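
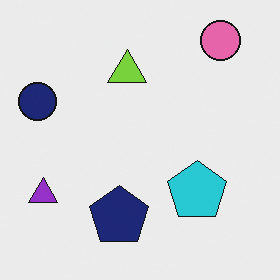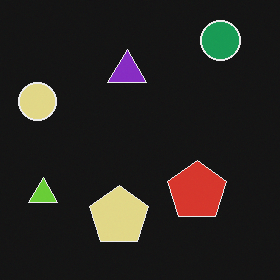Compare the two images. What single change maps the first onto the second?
The image was color-inverted (negative).

The light background has become dark and every shape's color is its complement — a photographic negative.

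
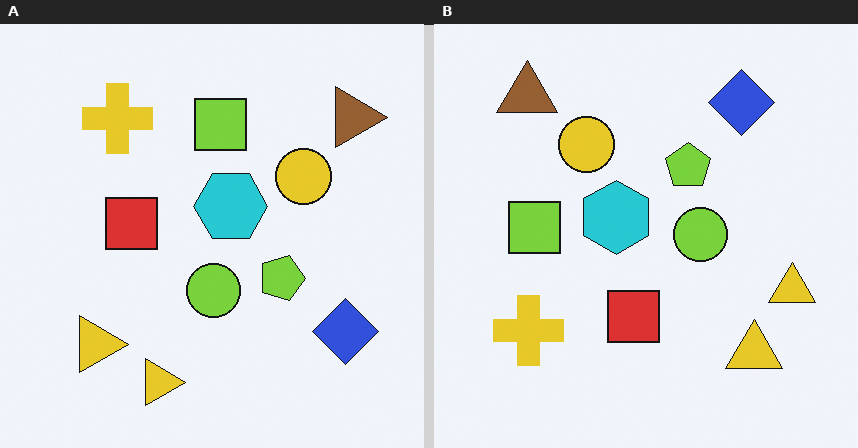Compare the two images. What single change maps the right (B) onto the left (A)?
The left (A) image is the right (B) rotated 90° clockwise.

The brown triangle sits in the top-left of the right (B) image and the top-right of the left (A) — consistent with a whole-image 90° clockwise rotation.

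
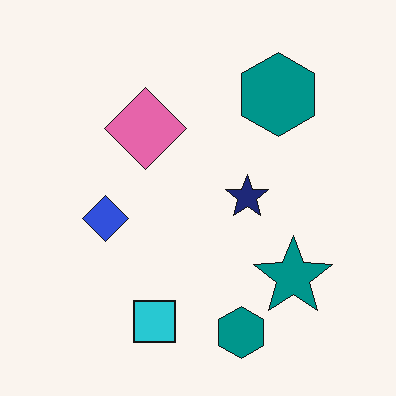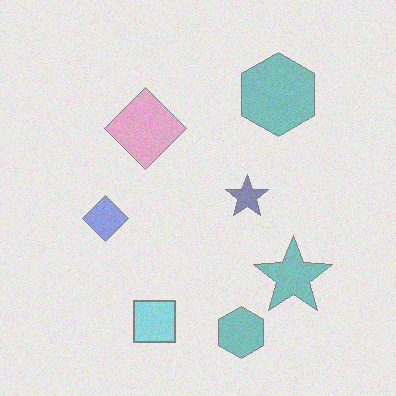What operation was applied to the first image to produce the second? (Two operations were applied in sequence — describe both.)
It was degraded with visible gaussian noise, then washed out (contrast reduced).

Random speckle covers the whole image, including the flat background. Tones are pushed toward mid-grey across the whole image — a global contrast change.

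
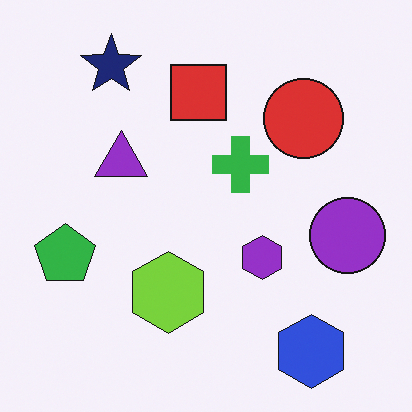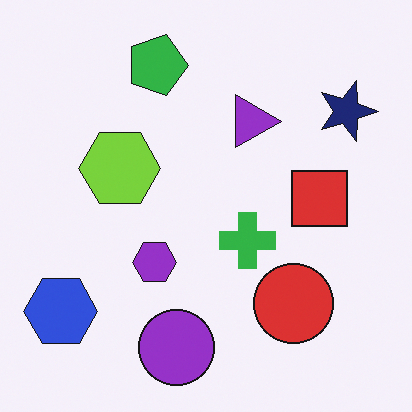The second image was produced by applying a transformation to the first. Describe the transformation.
The second image is the first rotated 90° clockwise.

The blue hexagon sits in the bottom-right of the first image and the bottom-left of the second — consistent with a whole-image 90° clockwise rotation.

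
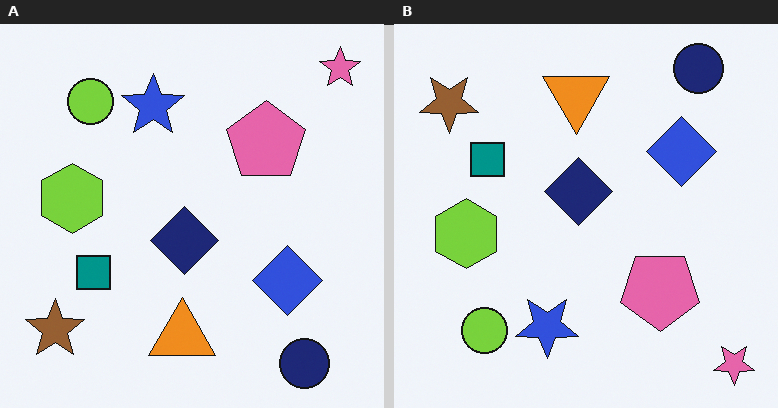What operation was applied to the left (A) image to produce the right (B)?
The image was flipped vertically (top ↔ bottom).

The pink star is in the top-right of the left (A) image and the bottom-right of the right (B) — shapes on opposite sides of the horizontal midline have swapped in a mirror flip.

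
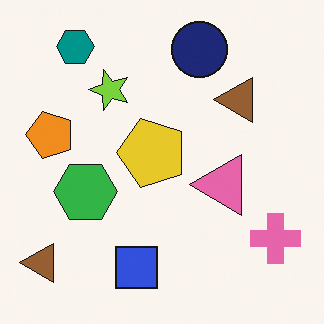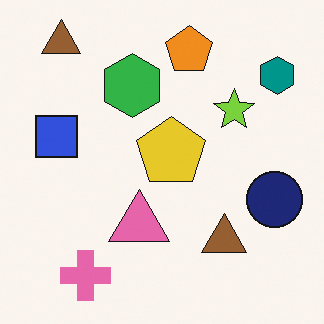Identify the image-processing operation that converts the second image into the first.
This is the original image rotated 90° counter-clockwise.

The teal hexagon sits in the top-right of the second image and the top-left of the first — consistent with a whole-image 90° counter-clockwise rotation.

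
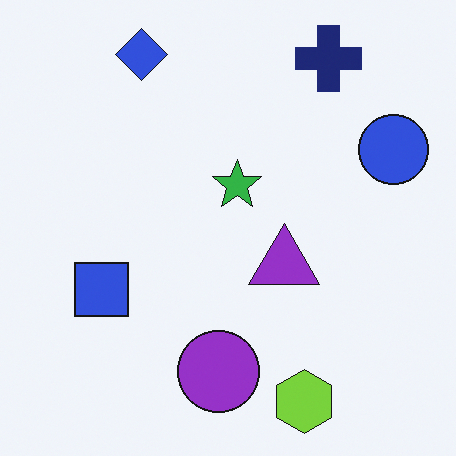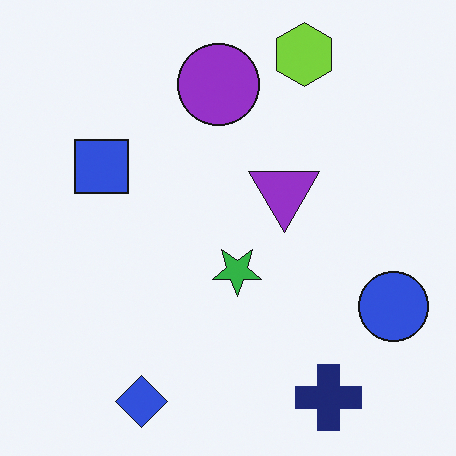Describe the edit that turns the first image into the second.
This is the original image flipped vertically (top ↔ bottom).

The blue diamond is in the top-left of the first image and the bottom-left of the second — shapes on opposite sides of the horizontal midline have swapped in a mirror flip.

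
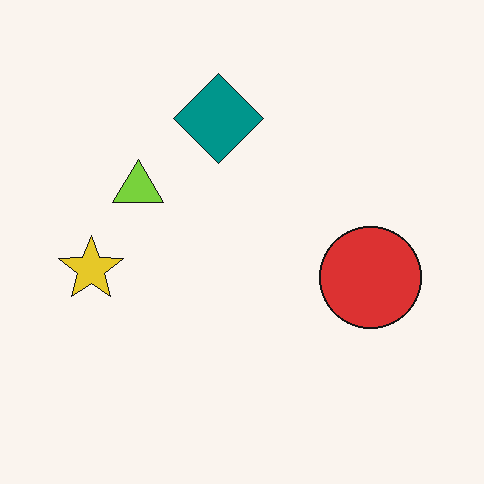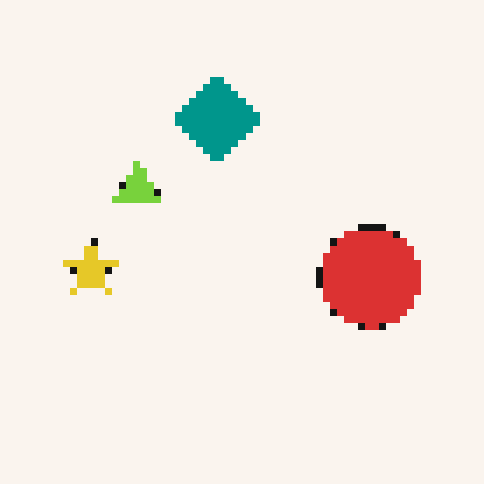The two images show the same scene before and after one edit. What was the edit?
The transformation is: moderately pixelated.

Shapes are reduced to large square blocks; fine edges and outlines are lost — a downscale-then-upscale (mosaic) effect.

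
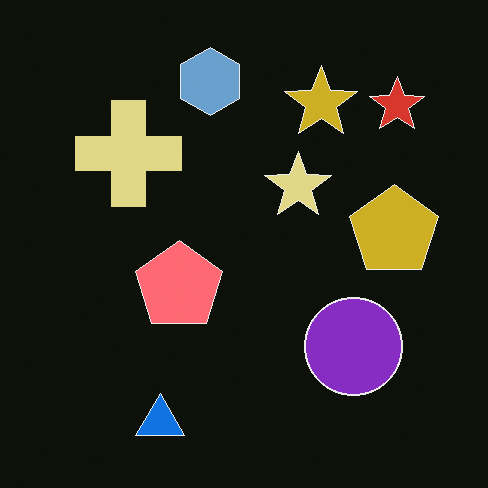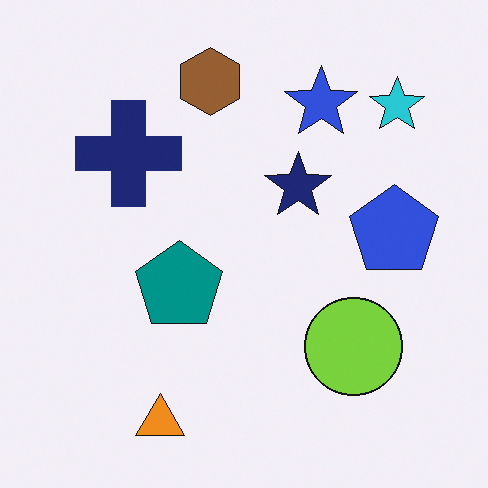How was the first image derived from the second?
The transformation is: color-inverted (negative).

The light background has become dark and every shape's color is its complement — a photographic negative.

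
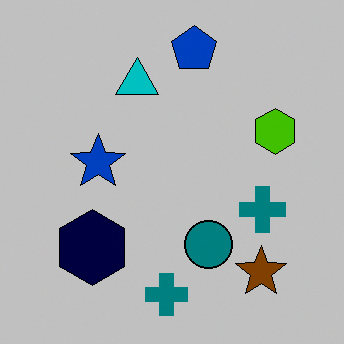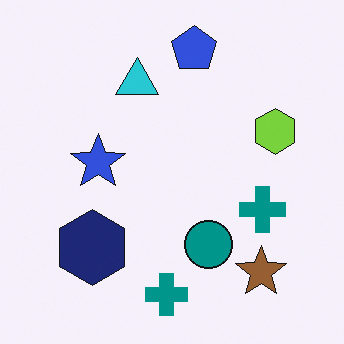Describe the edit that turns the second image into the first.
The image was aggressively posterized.

Each flat color has snapped to a coarser quantized level — most visibly, the near-white background has dropped to a flat grey.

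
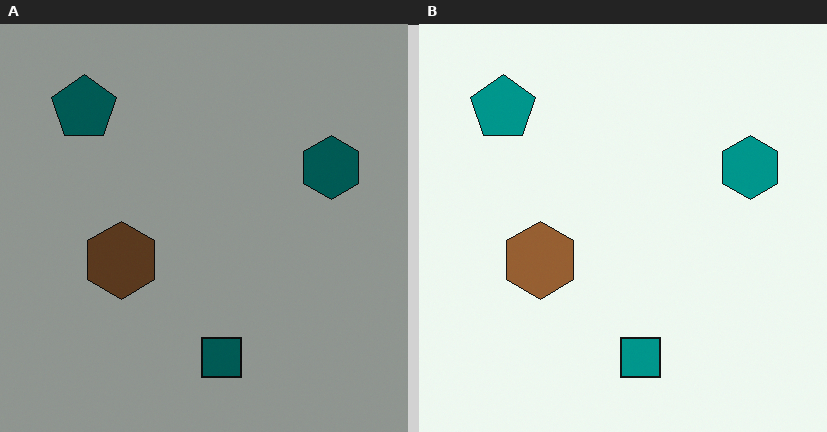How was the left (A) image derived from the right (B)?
The transformation is: noticeably darkened.

Every pixel — background and shapes alike — is uniformly darkened.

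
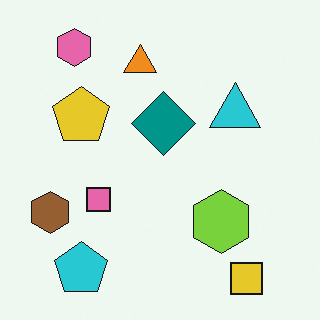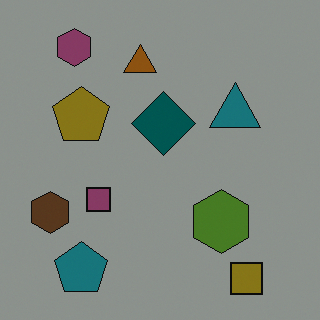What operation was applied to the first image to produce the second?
The image was substantially darkened.

Every pixel — background and shapes alike — is uniformly darkened.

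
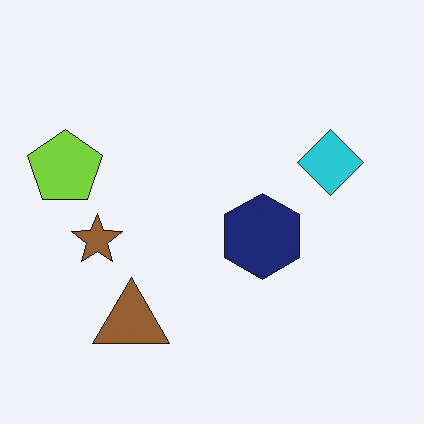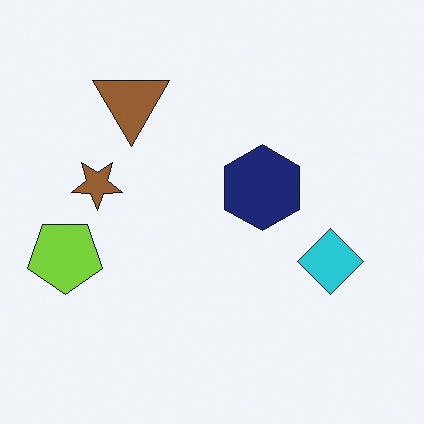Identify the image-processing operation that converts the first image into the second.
The image was flipped vertically (top ↔ bottom).

The brown triangle is in the bottom-left of the first image and the top-left of the second — shapes on opposite sides of the horizontal midline have swapped in a mirror flip.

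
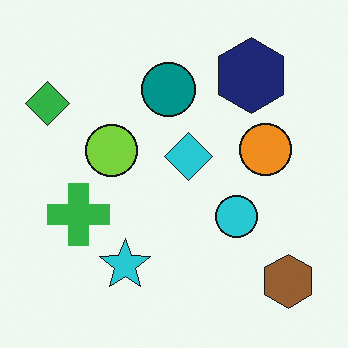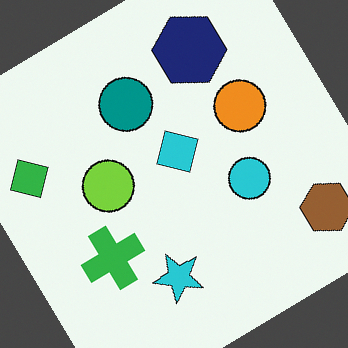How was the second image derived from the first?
This is the original image rotated counter-clockwise by a large amount — several tens of degrees.

Every shape is tilted by the same angle and the image corners show triangular fill wedges — a whole-image rotation by a non-right angle.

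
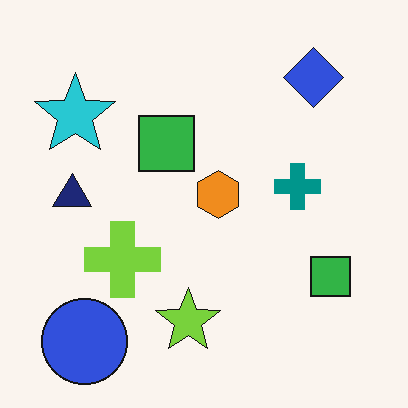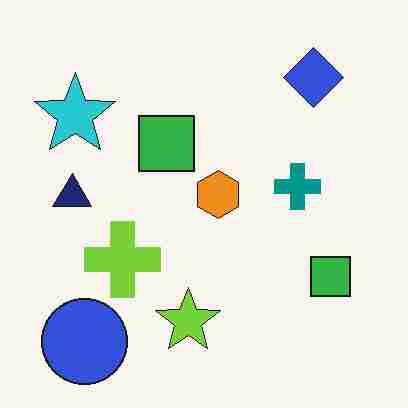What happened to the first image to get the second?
The image was degraded with heavy JPEG compression.

Blocky 8×8 compression artifacts appear around shape edges and the flat background shows ringing — characteristic JPEG degradation.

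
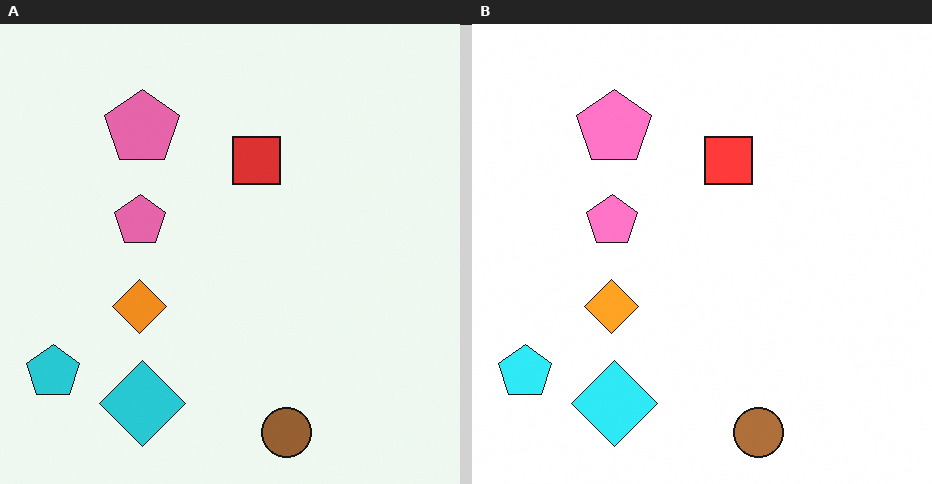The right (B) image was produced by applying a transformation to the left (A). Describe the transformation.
The image was slightly brightened.

Every pixel — background and shapes alike — is uniformly brightened.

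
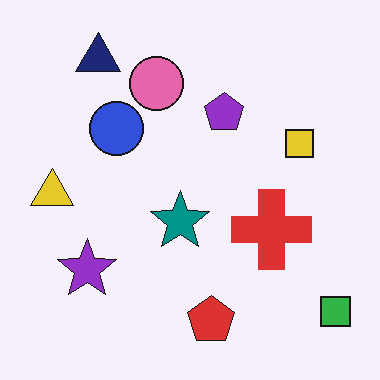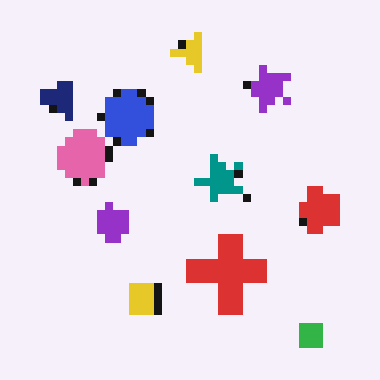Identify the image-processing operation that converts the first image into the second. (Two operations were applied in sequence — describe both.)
The second image is the first pixelated into visible square blocks, then transposed (reflected across the top-left ↔ bottom-right diagonal).

Shapes are reduced to large square blocks; fine edges and outlines are lost — a downscale-then-upscale (mosaic) effect. Shapes have swapped their row and column positions — what was in the top-right is now in the bottom-left — a diagonal reflection.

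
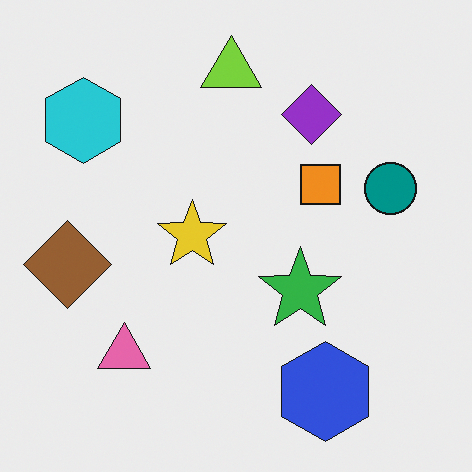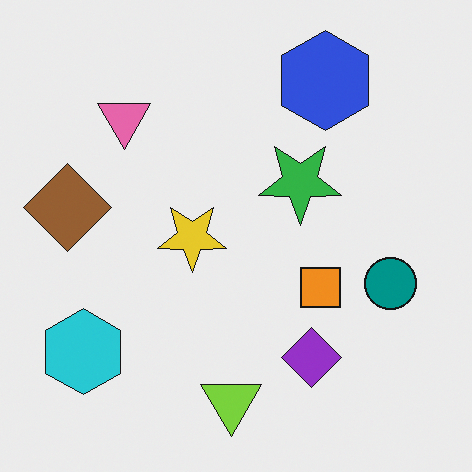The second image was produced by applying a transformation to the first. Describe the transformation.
This is the original image flipped vertically (top ↔ bottom).

The lime triangle is in the top of the first image and the bottom of the second — shapes on opposite sides of the horizontal midline have swapped in a mirror flip.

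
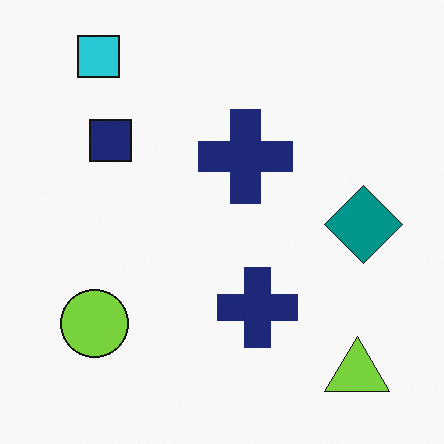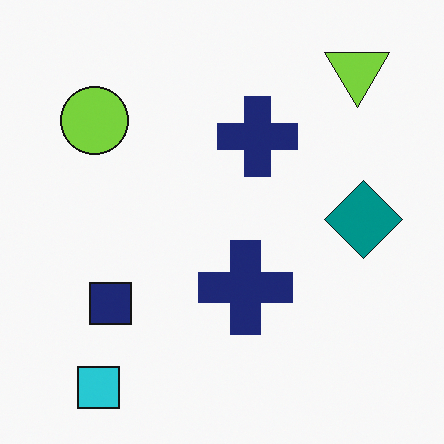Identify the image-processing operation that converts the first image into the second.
Flipped vertically (top ↔ bottom).

The cyan square is in the top-left of the first image and the bottom-left of the second — shapes on opposite sides of the horizontal midline have swapped in a mirror flip.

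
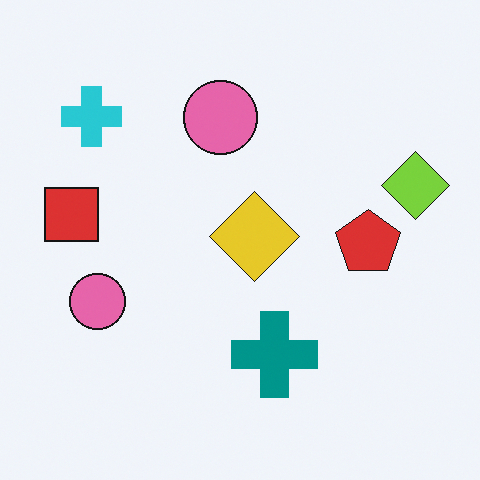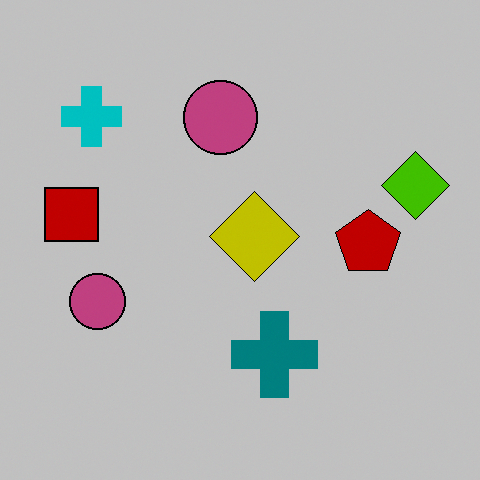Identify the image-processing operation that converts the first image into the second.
It was aggressively posterized.

Each flat color has snapped to a coarser quantized level — most visibly, the near-white background has dropped to a flat grey.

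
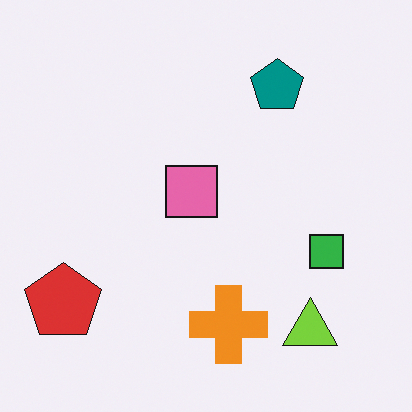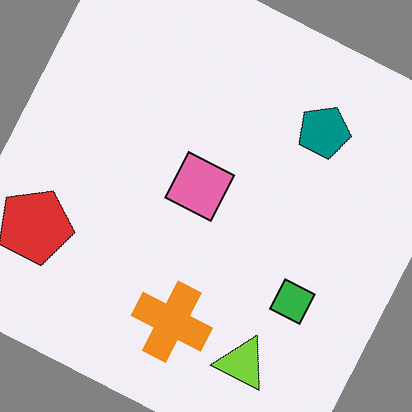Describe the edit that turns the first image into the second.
Rotated clockwise by a clearly visible amount.

Every shape is tilted by the same angle and the image corners show triangular fill wedges — a whole-image rotation by a non-right angle.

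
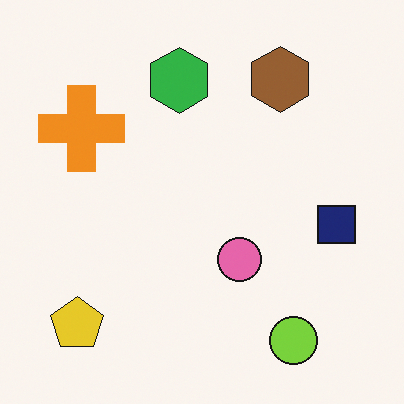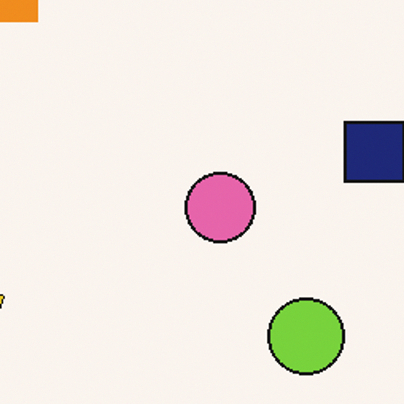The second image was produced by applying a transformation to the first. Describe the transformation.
The second image is the first cropped slightly and scaled back up.

The visible shapes are larger and the field of view is narrower; shapes near the original edges may be partly or wholly outside the frame — a crop-and-rescale.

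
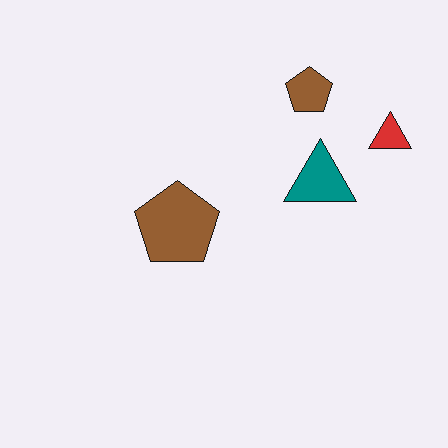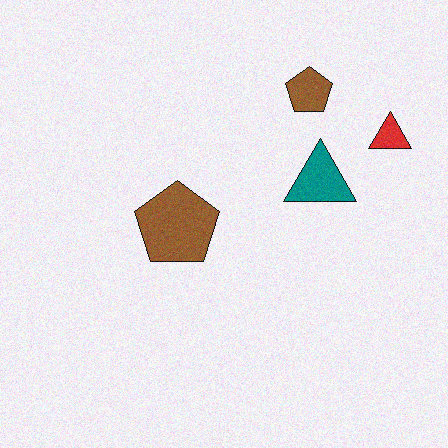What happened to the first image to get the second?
Degraded with subtle gaussian noise.

Random speckle covers the whole image, including the flat background.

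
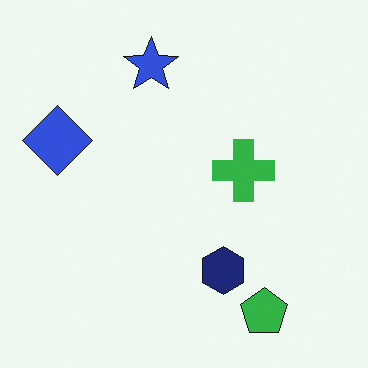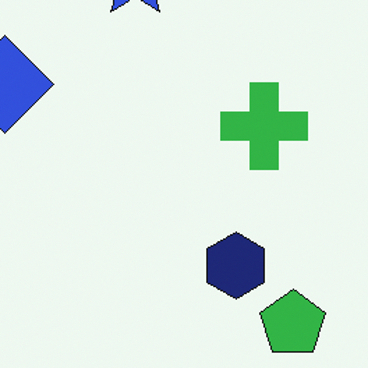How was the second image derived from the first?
The image was cropped to a modestly smaller region and rescaled.

The visible shapes are larger and the field of view is narrower; shapes near the original edges may be partly or wholly outside the frame — a crop-and-rescale.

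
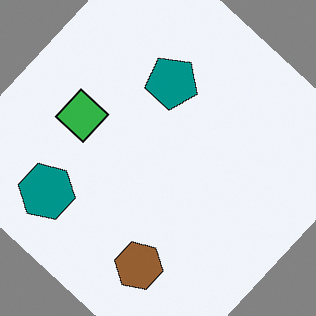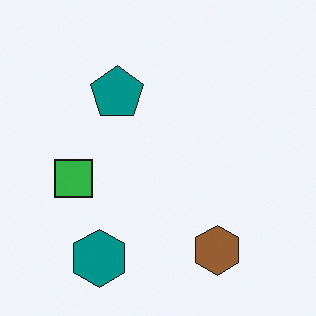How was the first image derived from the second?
The image was rotated clockwise by a large amount — several tens of degrees.

Every shape is tilted by the same angle and the image corners show triangular fill wedges — a whole-image rotation by a non-right angle.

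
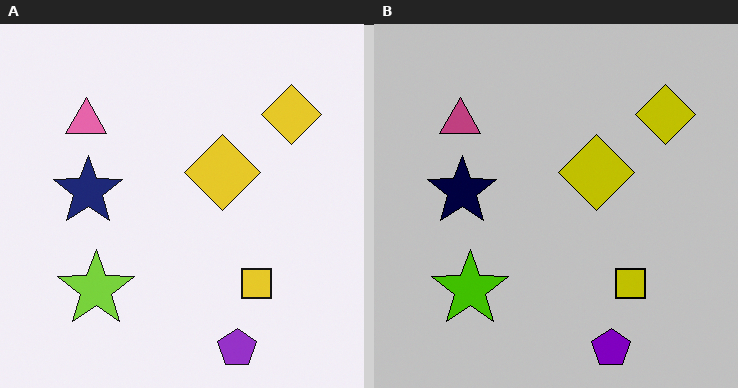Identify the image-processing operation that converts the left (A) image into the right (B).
The transformation is: heavily posterized to just a handful of flat colors.

Each flat color has snapped to a coarser quantized level — most visibly, the near-white background has dropped to a flat grey.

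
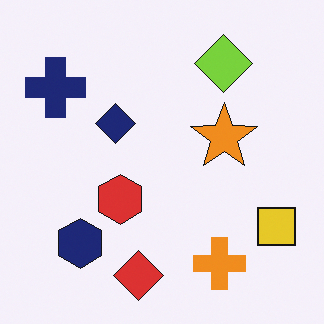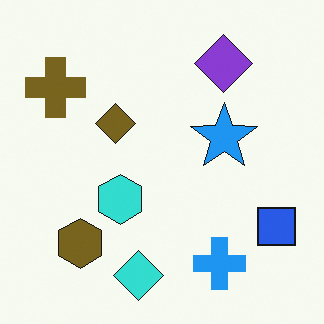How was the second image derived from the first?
The image was hue-shifted through roughly half the color wheel.

Every shape's color has rotated by the same amount around the hue wheel — a uniform hue shift.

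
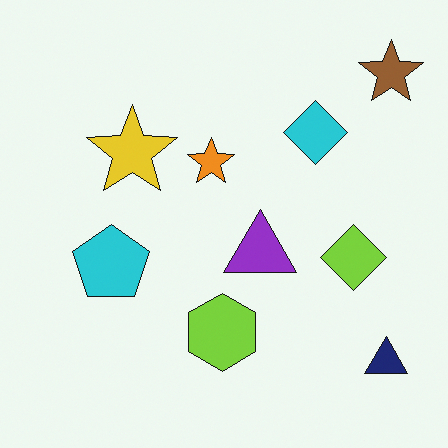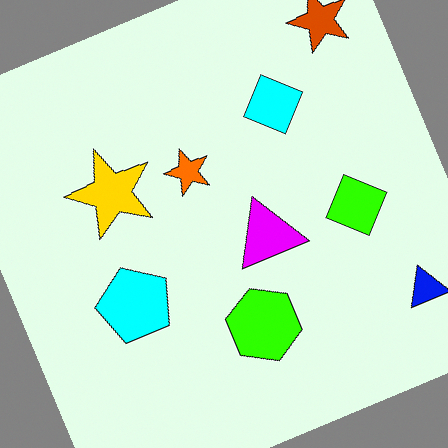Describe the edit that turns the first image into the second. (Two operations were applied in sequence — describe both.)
The image was heavily oversaturated, then rotated counter-clockwise by a moderate amount.

All colors are more vivid — a global saturation change. Every shape is tilted by the same angle and the image corners show triangular fill wedges — a whole-image rotation by a non-right angle.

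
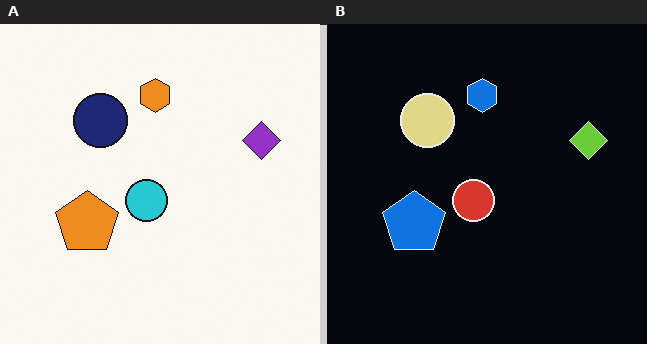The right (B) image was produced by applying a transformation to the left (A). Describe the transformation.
The right (B) image is the left (A) color-inverted (negative).

The light background has become dark and every shape's color is its complement — a photographic negative.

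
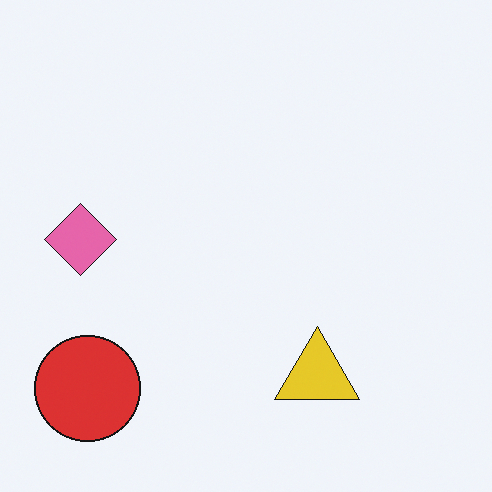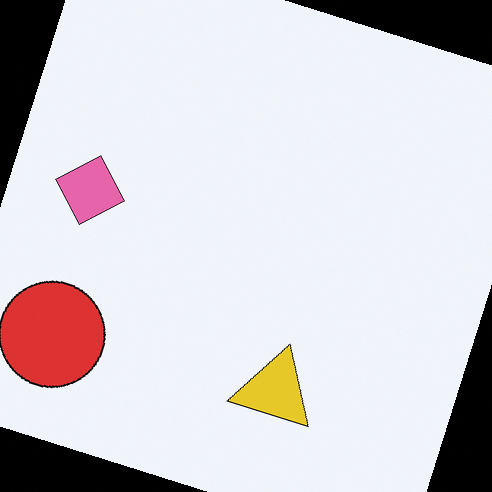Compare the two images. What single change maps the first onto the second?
The second image is the first rotated clockwise by a clearly visible amount.

Every shape is tilted by the same angle and the image corners show triangular fill wedges — a whole-image rotation by a non-right angle.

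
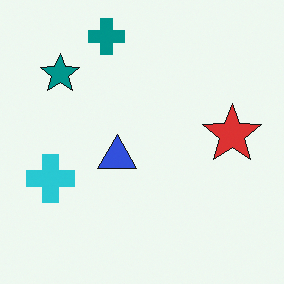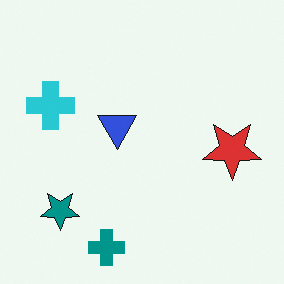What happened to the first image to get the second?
The image was flipped vertically (top ↔ bottom).

The teal cross is in the top of the first image and the bottom of the second — shapes on opposite sides of the horizontal midline have swapped in a mirror flip.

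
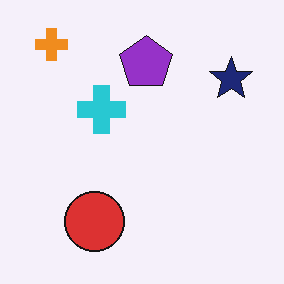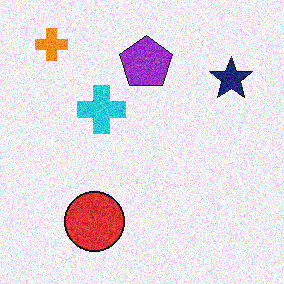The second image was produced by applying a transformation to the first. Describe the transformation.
The transformation is: degraded with visible gaussian noise.

Random speckle covers the whole image, including the flat background.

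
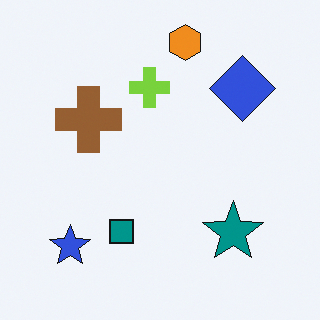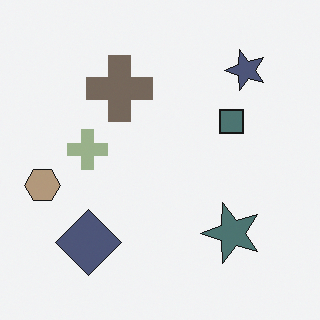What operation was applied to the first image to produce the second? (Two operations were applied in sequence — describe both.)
It was heavily desaturated, then transposed (reflected across the top-left ↔ bottom-right diagonal).

All colors are more muted and greyish — a global saturation change. Shapes have swapped their row and column positions — what was in the top-right is now in the bottom-left — a diagonal reflection.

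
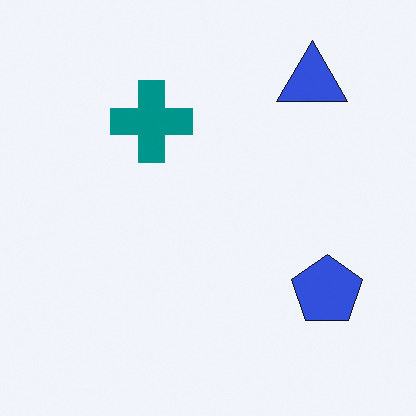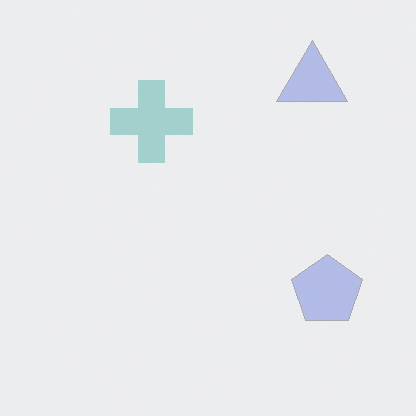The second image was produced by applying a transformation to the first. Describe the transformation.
The transformation is: washed out (contrast reduced).

Tones are pushed toward mid-grey across the whole image — a global contrast change.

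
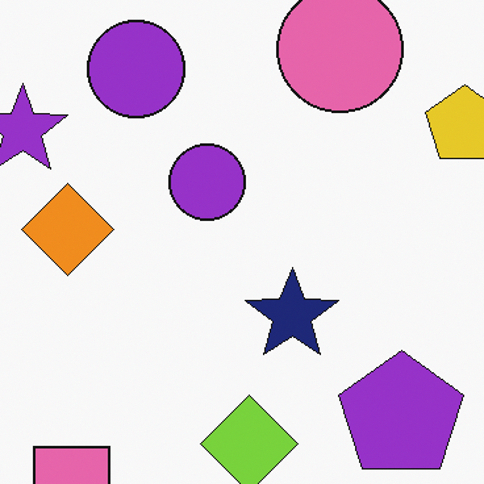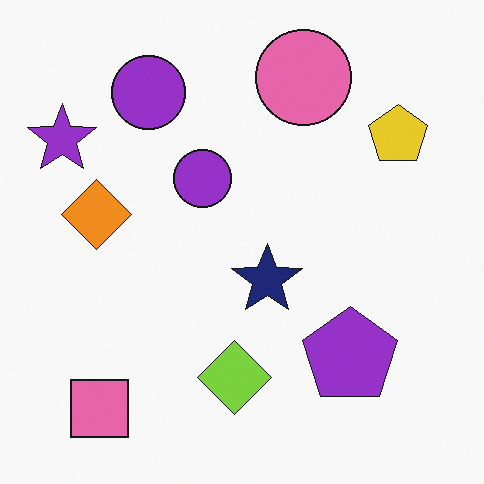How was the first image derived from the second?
The first image is the second cropped to a modestly smaller region and rescaled.

The visible shapes are larger and the field of view is narrower; shapes near the original edges may be partly or wholly outside the frame — a crop-and-rescale.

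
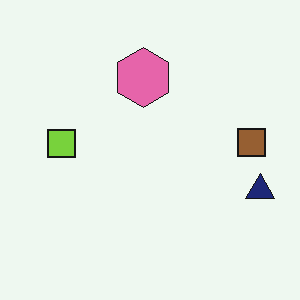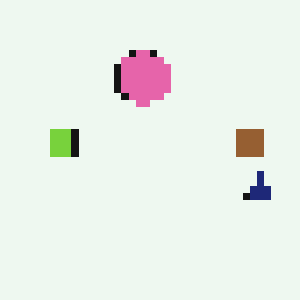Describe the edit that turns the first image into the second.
This is the original image pixelated into visible square blocks.

Shapes are reduced to large square blocks; fine edges and outlines are lost — a downscale-then-upscale (mosaic) effect.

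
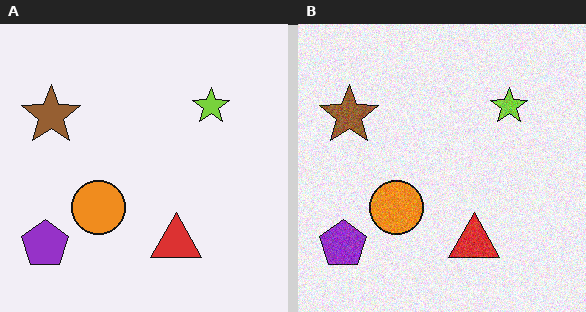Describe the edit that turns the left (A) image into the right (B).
The right (B) image is the left (A) degraded with visible gaussian noise.

Random speckle covers the whole image, including the flat background.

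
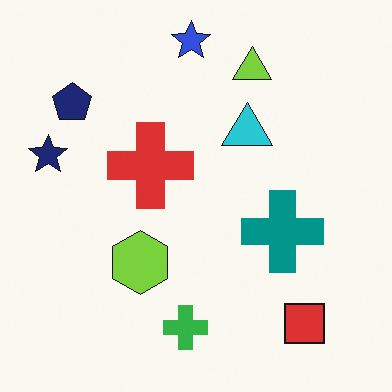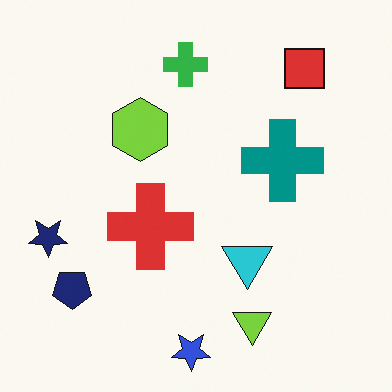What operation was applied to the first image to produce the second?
Flipped vertically (top ↔ bottom).

The blue star is in the top of the first image and the bottom of the second — shapes on opposite sides of the horizontal midline have swapped in a mirror flip.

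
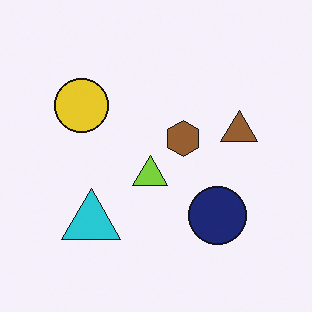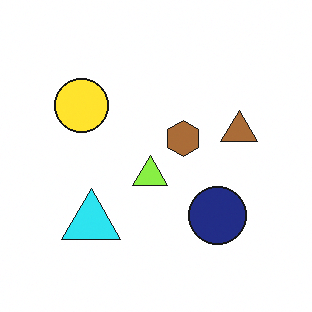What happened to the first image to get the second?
Brightened a little.

Every pixel — background and shapes alike — is uniformly brightened.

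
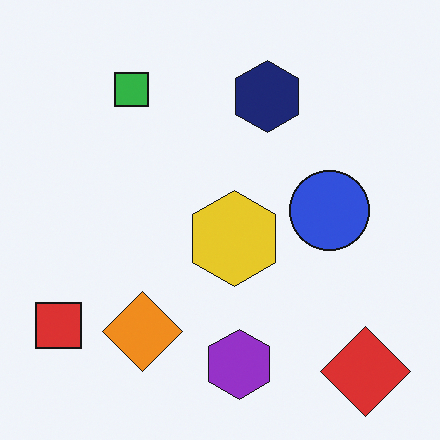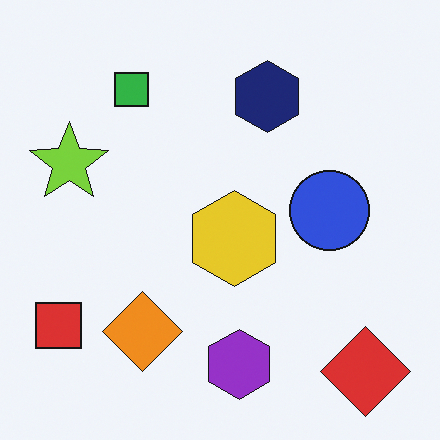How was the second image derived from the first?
The second image is the first overlaid with an additional lime star.

A lime star appears in the second image that is absent from the first.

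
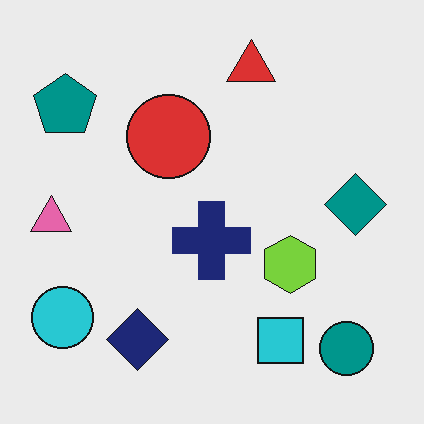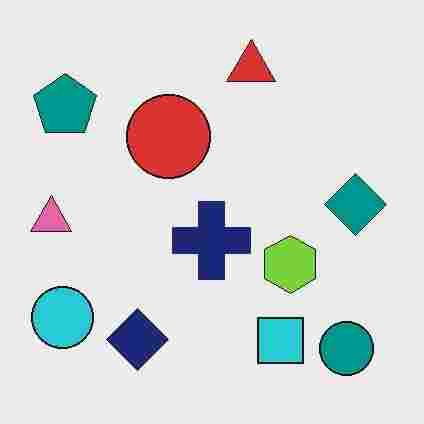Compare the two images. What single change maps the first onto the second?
The second image is the first degraded with heavy JPEG compression.

Blocky 8×8 compression artifacts appear around shape edges and the flat background shows ringing — characteristic JPEG degradation.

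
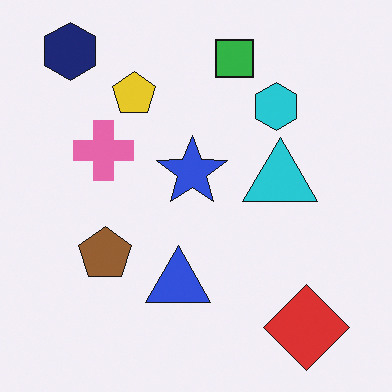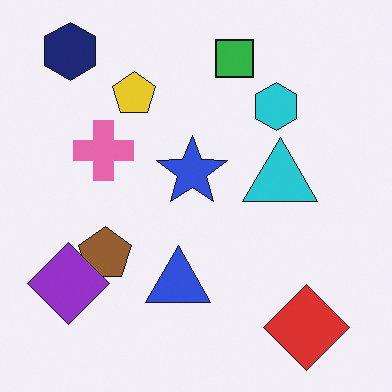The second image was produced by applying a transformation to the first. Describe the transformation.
Overlaid with an additional purple diamond.

A purple diamond appears in the second image that is absent from the first.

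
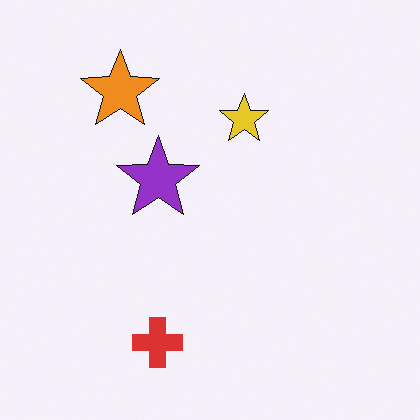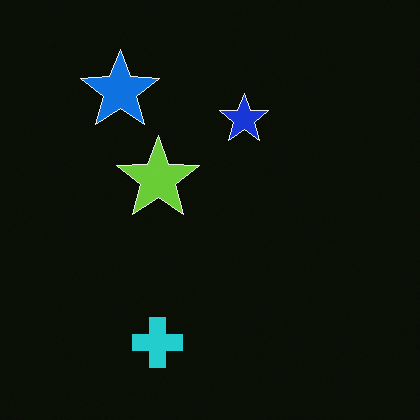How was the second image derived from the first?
It was color-inverted (negative).

The light background has become dark and every shape's color is its complement — a photographic negative.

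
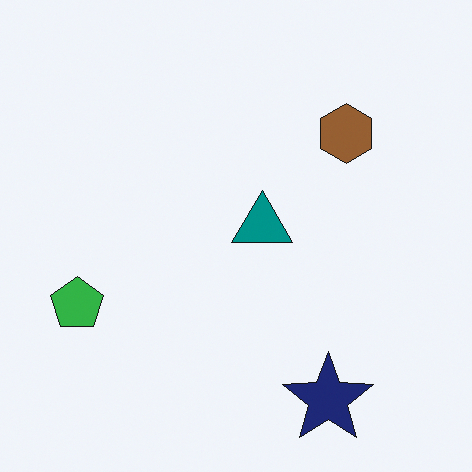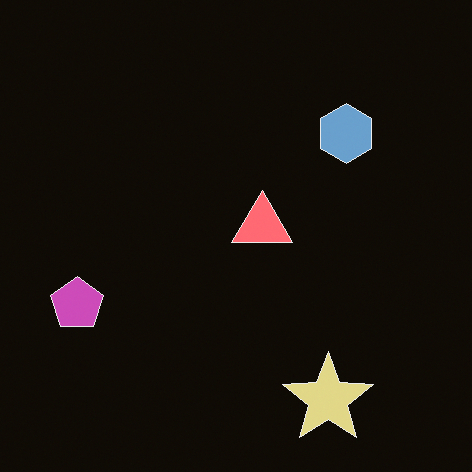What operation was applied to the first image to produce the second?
The second image is the first color-inverted (negative).

The light background has become dark and every shape's color is its complement — a photographic negative.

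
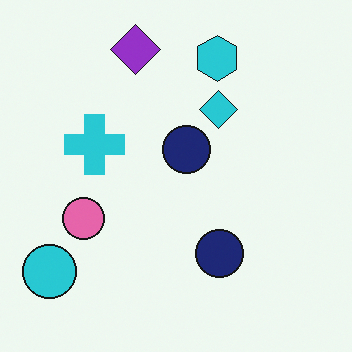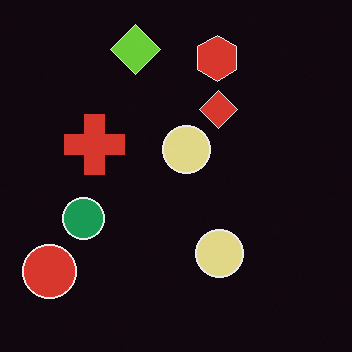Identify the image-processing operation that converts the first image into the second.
It was color-inverted (negative).

The light background has become dark and every shape's color is its complement — a photographic negative.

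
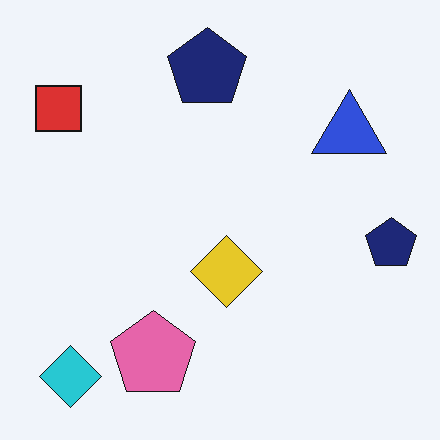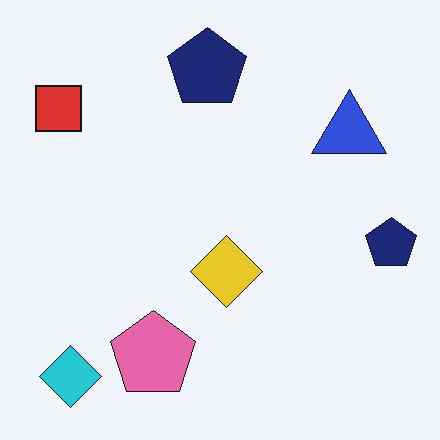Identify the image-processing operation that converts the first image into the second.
The second image is the first given moderate JPEG compression.

Blocky 8×8 compression artifacts appear around shape edges and the flat background shows ringing — characteristic JPEG degradation.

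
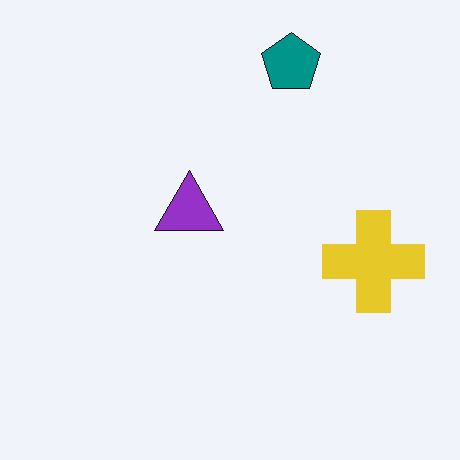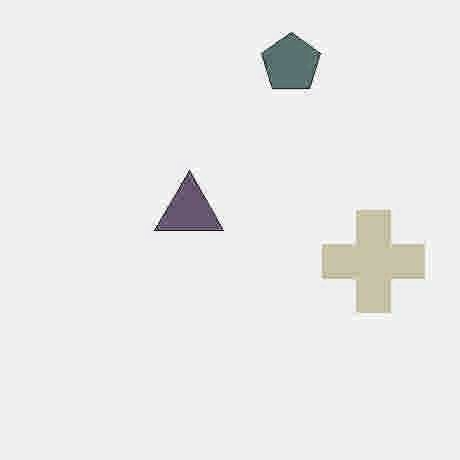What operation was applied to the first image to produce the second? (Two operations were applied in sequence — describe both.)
This is the original image degraded with heavy JPEG compression, then heavily desaturated.

Blocky 8×8 compression artifacts appear around shape edges and the flat background shows ringing — characteristic JPEG degradation. All colors are more muted and greyish — a global saturation change.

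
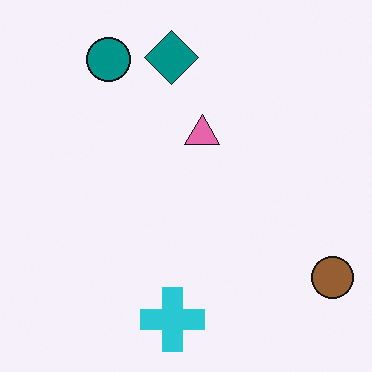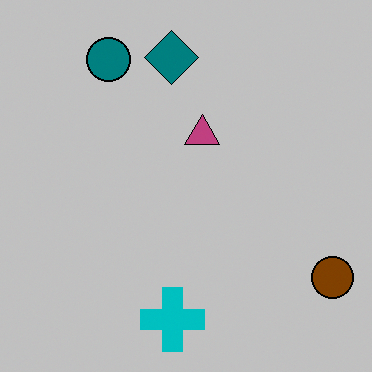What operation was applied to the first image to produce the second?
This is the original image heavily posterized to just a handful of flat colors.

Each flat color has snapped to a coarser quantized level — most visibly, the near-white background has dropped to a flat grey.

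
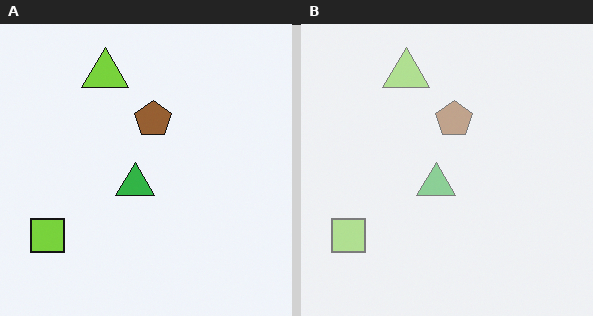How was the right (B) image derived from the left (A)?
The transformation is: given much lower contrast.

Tones are pushed toward mid-grey across the whole image — a global contrast change.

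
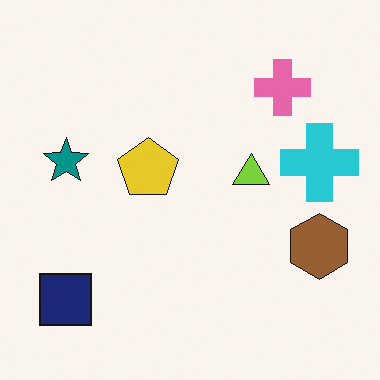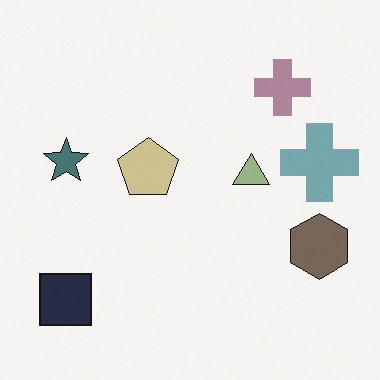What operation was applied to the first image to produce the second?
The transformation is: heavily desaturated.

All colors are more muted and greyish — a global saturation change.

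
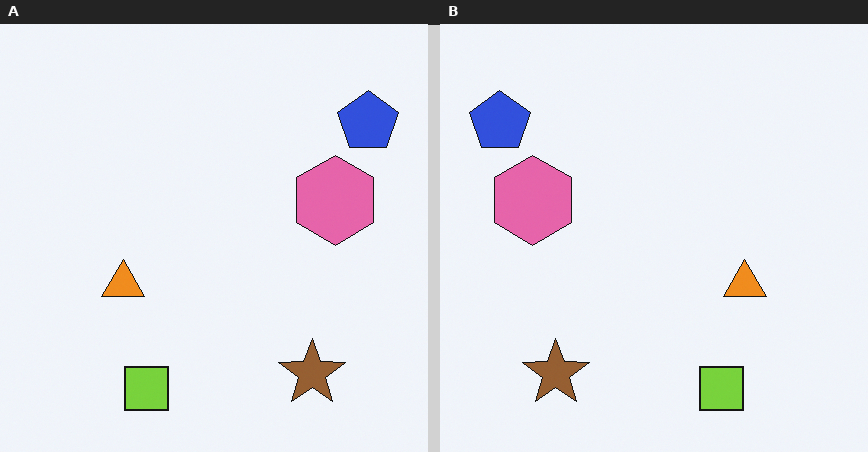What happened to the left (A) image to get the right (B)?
Flipped horizontally (left ↔ right).

The blue pentagon is in the top-right of the left (A) image and the top-left of the right (B) — shapes on opposite sides of the vertical midline have swapped in a mirror flip.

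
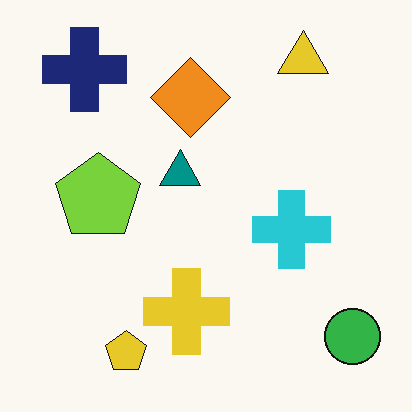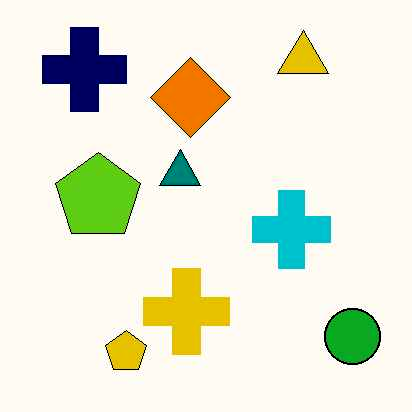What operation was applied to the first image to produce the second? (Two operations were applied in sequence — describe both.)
The image was JPEG-compressed with visible artifacts, then given slightly increased contrast.

Blocky 8×8 compression artifacts appear around shape edges and the flat background shows ringing — characteristic JPEG degradation. Tones are pushed away from mid-grey across the whole image — a global contrast change.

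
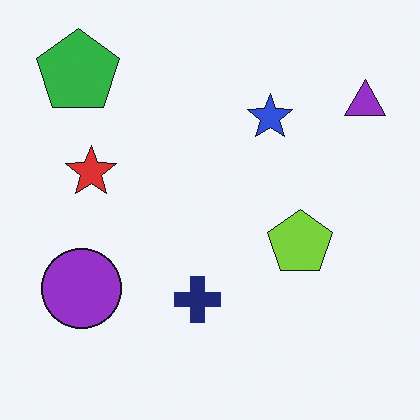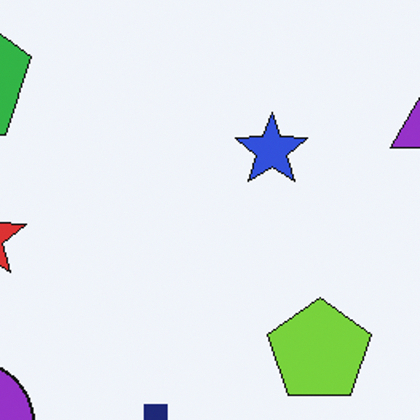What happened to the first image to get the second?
This is the original image cropped slightly and scaled back up.

The visible shapes are larger and the field of view is narrower; shapes near the original edges may be partly or wholly outside the frame — a crop-and-rescale.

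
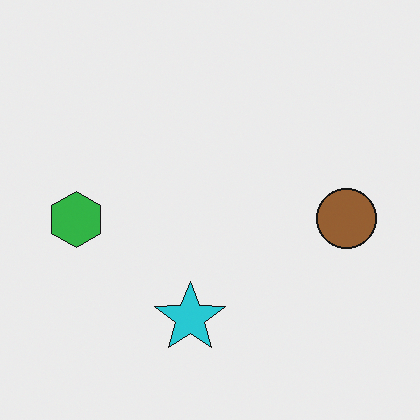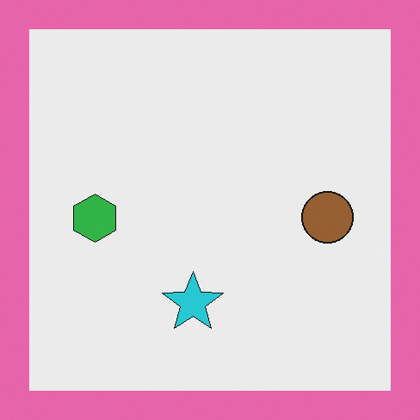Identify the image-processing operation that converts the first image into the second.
Framed with a pink border.

A solid pink frame runs around the edge of the second image, with the content slightly shrunk inside it.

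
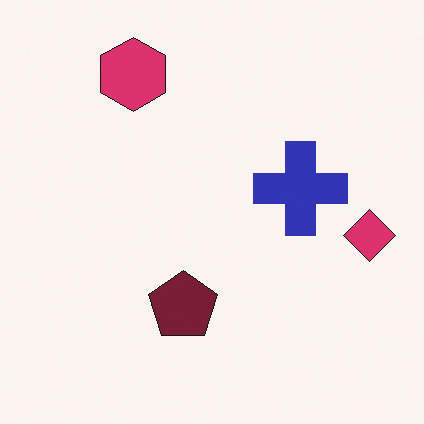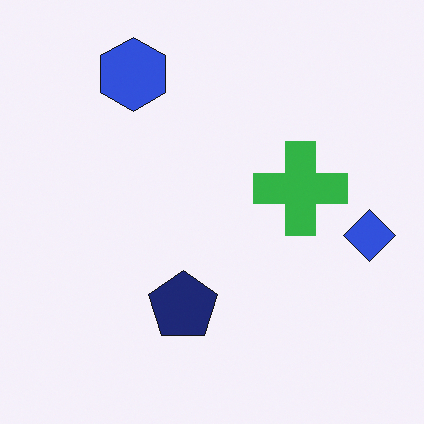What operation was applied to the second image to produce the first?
The first image is the second hue-shifted by a moderate amount.

Every shape's color has rotated by the same amount around the hue wheel — a uniform hue shift.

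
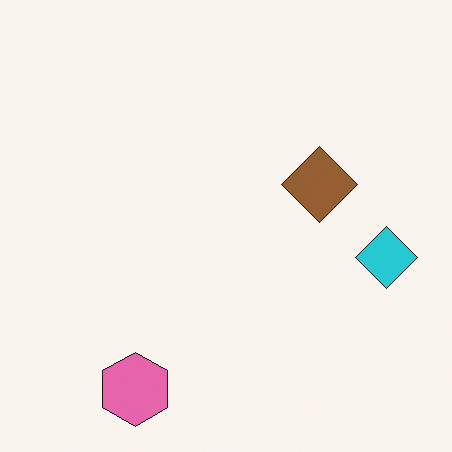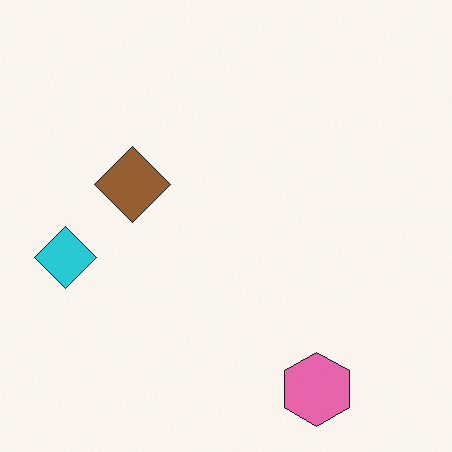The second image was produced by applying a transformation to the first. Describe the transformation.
The image was flipped horizontally (left ↔ right).

The cyan diamond is in the right of the first image and the left of the second — shapes on opposite sides of the vertical midline have swapped in a mirror flip.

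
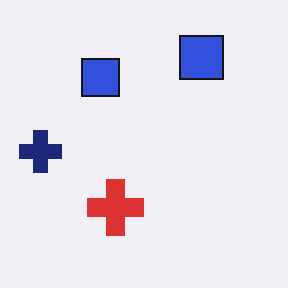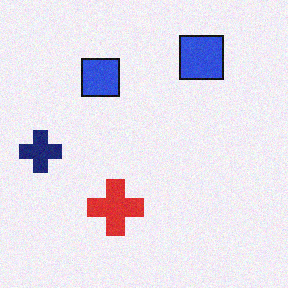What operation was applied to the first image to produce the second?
This is the original image degraded with a light layer of grain.

Random speckle covers the whole image, including the flat background.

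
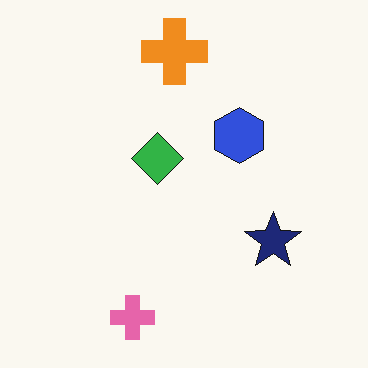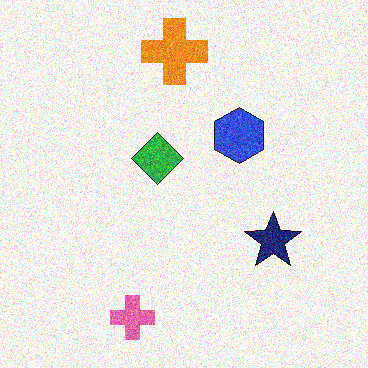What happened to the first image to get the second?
The image was degraded with visible gaussian noise.

Random speckle covers the whole image, including the flat background.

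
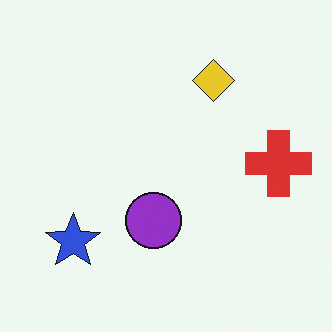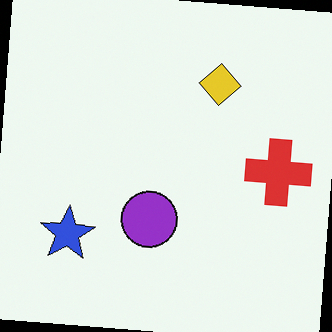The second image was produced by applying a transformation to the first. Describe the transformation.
Rotated clockwise by a slight angle.

Every shape is tilted by the same angle and the image corners show triangular fill wedges — a whole-image rotation by a non-right angle.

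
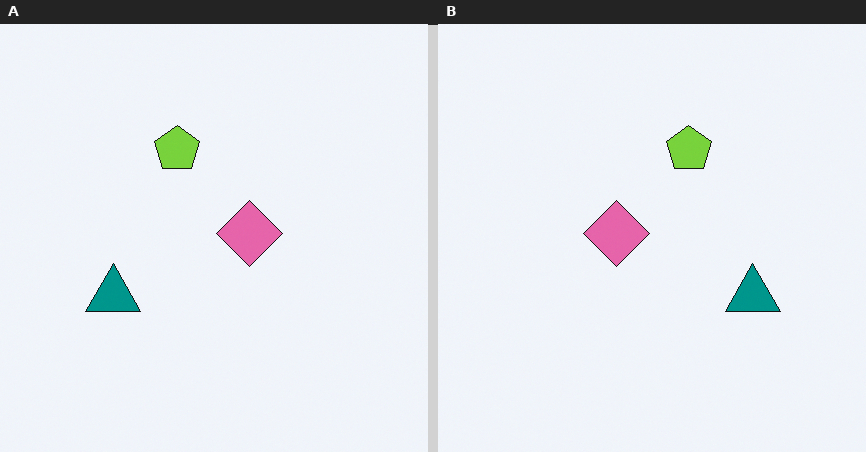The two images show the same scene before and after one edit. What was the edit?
This is the original image flipped horizontally (left ↔ right).

The teal triangle is in the left of the left (A) image and the right of the right (B) — shapes on opposite sides of the vertical midline have swapped in a mirror flip.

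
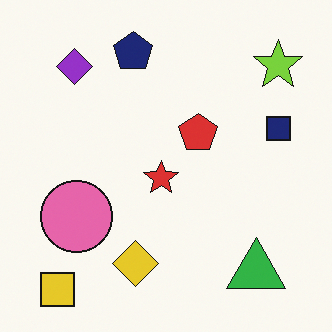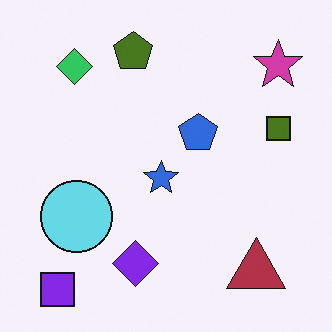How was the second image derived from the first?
This is the original image hue-shifted by a large amount.

Every shape's color has rotated by the same amount around the hue wheel — a uniform hue shift.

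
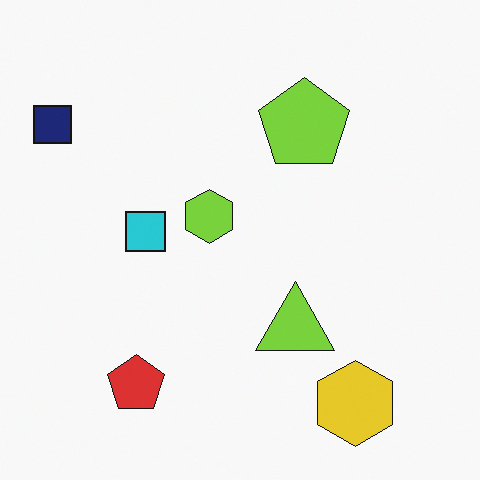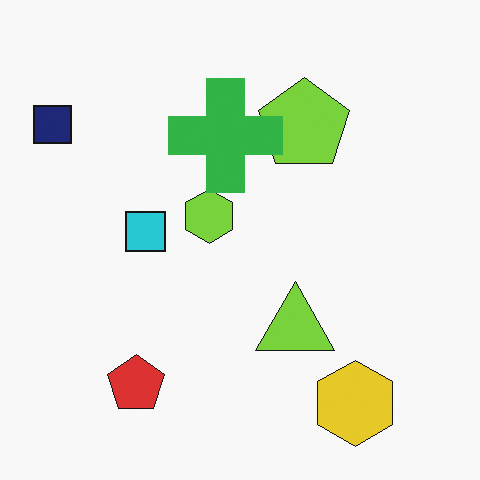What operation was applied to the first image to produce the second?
It was overlaid with an additional green cross.

A green cross appears in the second image that is absent from the first.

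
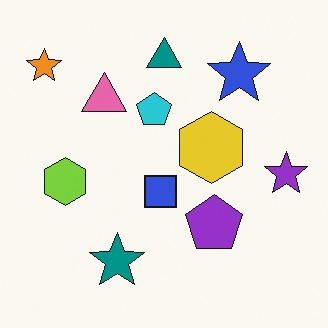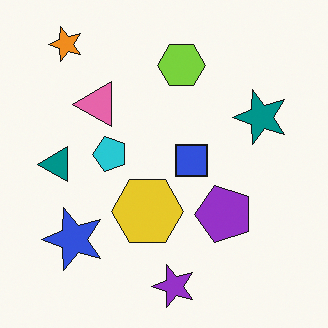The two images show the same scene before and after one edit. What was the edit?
It was transposed (reflected across the top-left ↔ bottom-right diagonal).

Shapes have swapped their row and column positions — what was in the top-right is now in the bottom-left — a diagonal reflection.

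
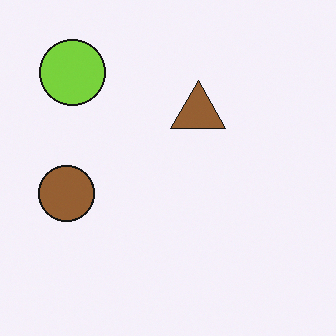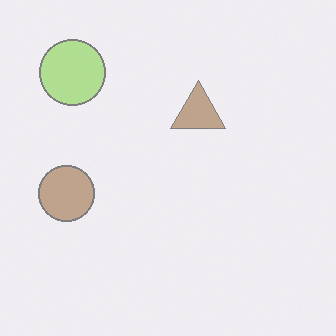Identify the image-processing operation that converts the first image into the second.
The image was washed out (contrast reduced).

Tones are pushed toward mid-grey across the whole image — a global contrast change.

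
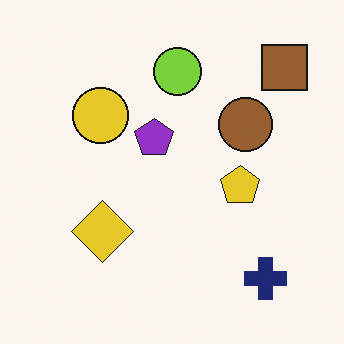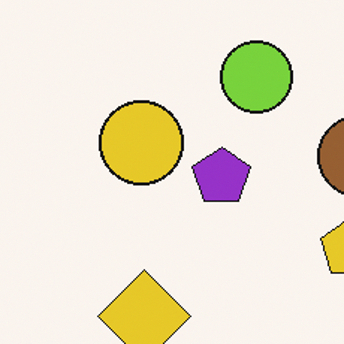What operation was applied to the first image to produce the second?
Cropped to a modestly smaller region and rescaled.

The visible shapes are larger and the field of view is narrower; shapes near the original edges may be partly or wholly outside the frame — a crop-and-rescale.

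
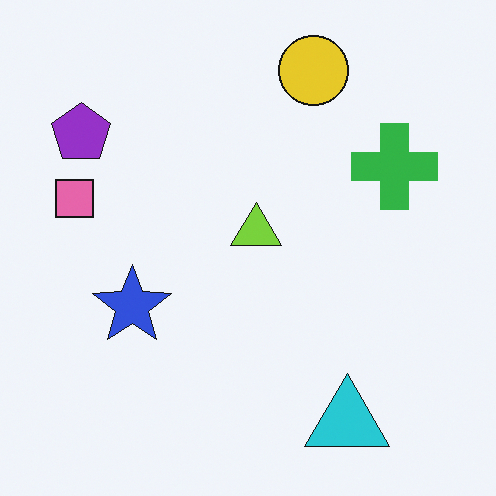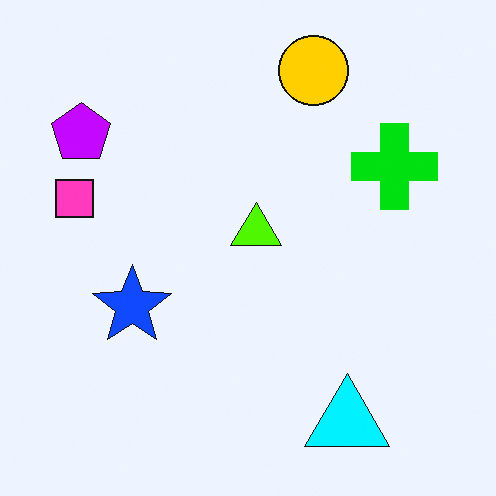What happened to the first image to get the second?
Heavily oversaturated.

All colors are more vivid — a global saturation change.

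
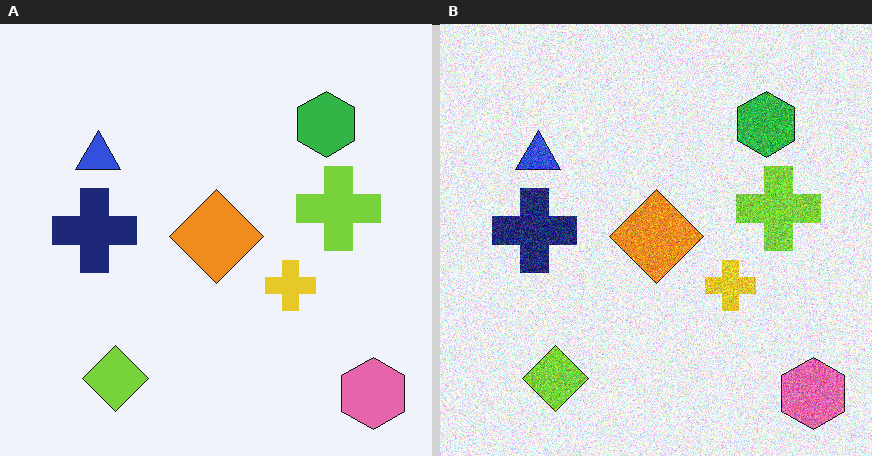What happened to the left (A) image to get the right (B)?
The right (B) image is the left (A) degraded with a thick layer of grain.

Random speckle covers the whole image, including the flat background.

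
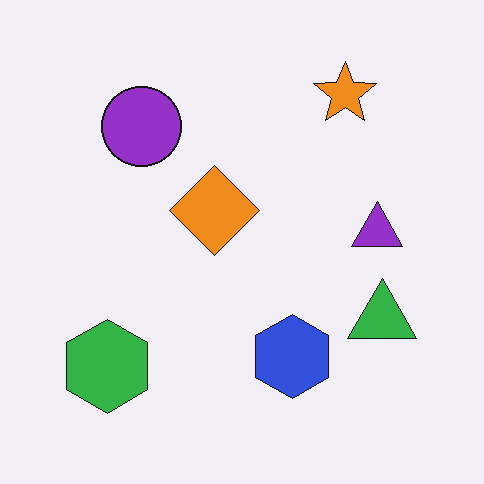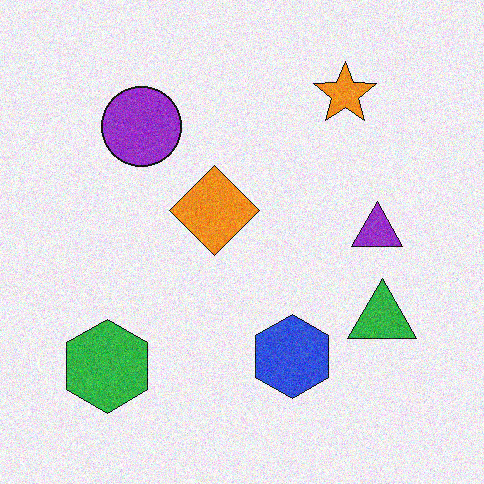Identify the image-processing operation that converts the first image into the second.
It was degraded with moderate additive noise.

Random speckle covers the whole image, including the flat background.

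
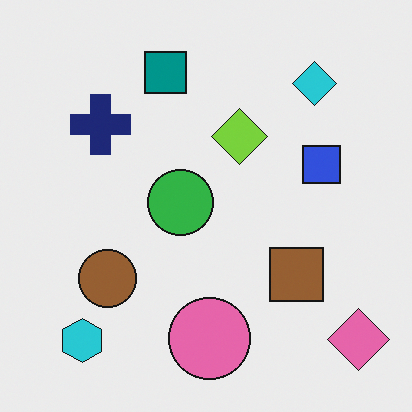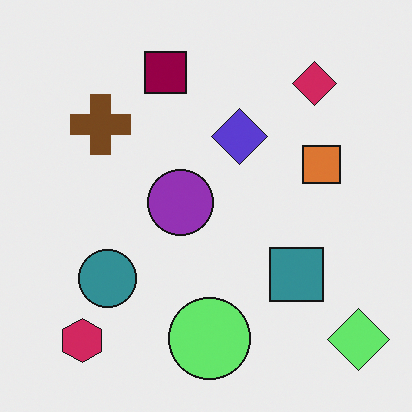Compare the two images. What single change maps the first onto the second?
This is the original image hue-shifted through roughly half the color wheel.

Every shape's color has rotated by the same amount around the hue wheel — a uniform hue shift.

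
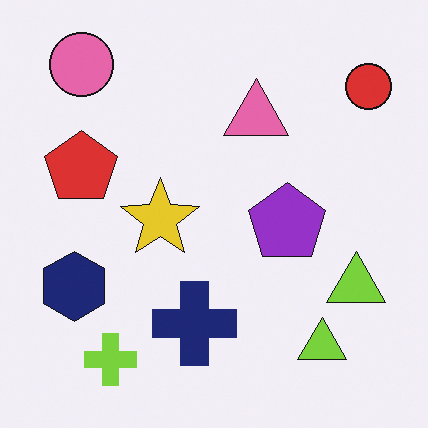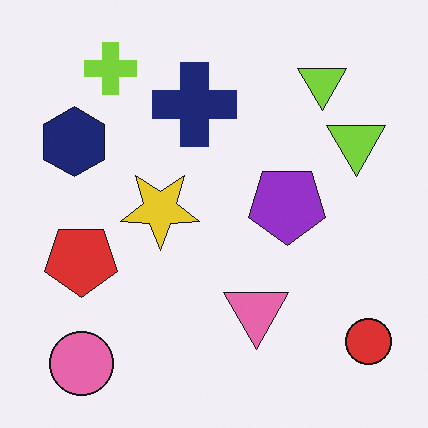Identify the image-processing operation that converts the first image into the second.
The second image is the first flipped vertically (top ↔ bottom).

The pink circle is in the top-left of the first image and the bottom-left of the second — shapes on opposite sides of the horizontal midline have swapped in a mirror flip.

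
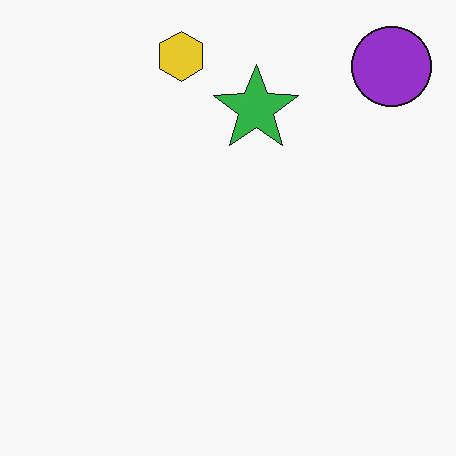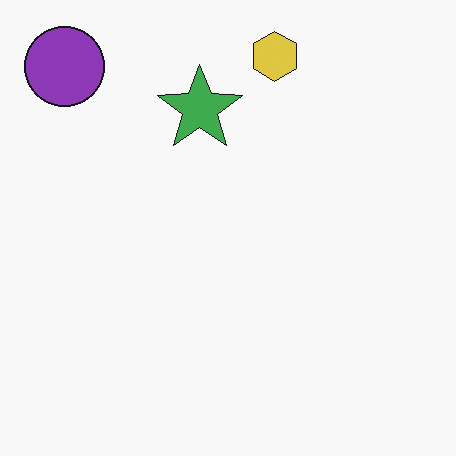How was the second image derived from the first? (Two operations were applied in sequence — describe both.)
Slightly desaturated, then flipped horizontally (left ↔ right).

All colors are more muted and greyish — a global saturation change. The purple circle is in the top-right of the first image and the top-left of the second — shapes on opposite sides of the vertical midline have swapped in a mirror flip.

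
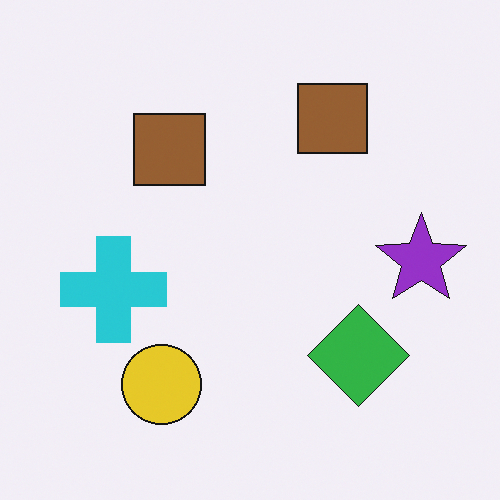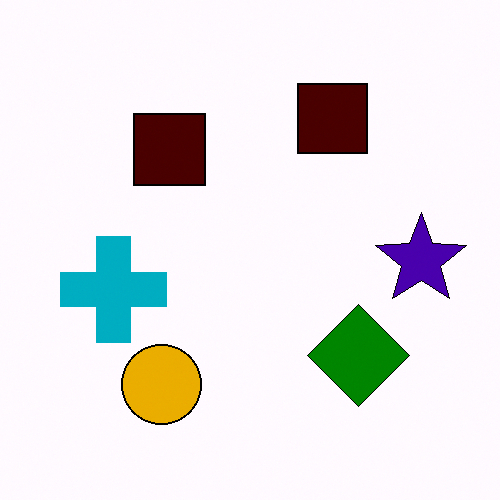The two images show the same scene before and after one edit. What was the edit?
The image was boosted in contrast.

Tones are pushed away from mid-grey across the whole image — a global contrast change.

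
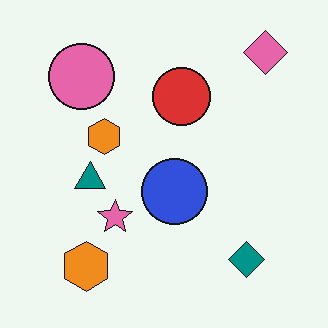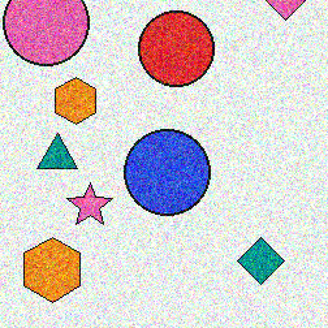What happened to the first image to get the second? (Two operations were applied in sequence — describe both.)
Degraded with strong gaussian noise, then cropped to a modestly smaller region and rescaled.

Random speckle covers the whole image, including the flat background. The visible shapes are larger and the field of view is narrower; shapes near the original edges may be partly or wholly outside the frame — a crop-and-rescale.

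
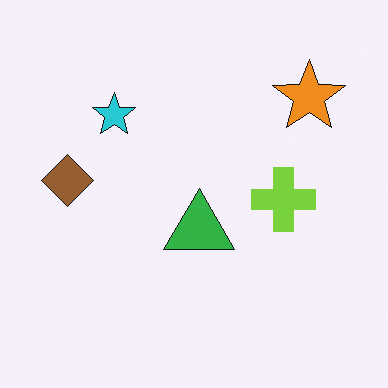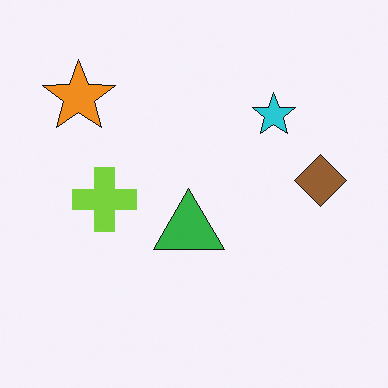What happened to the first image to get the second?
Flipped horizontally (left ↔ right).

The brown diamond is in the left of the first image and the right of the second — shapes on opposite sides of the vertical midline have swapped in a mirror flip.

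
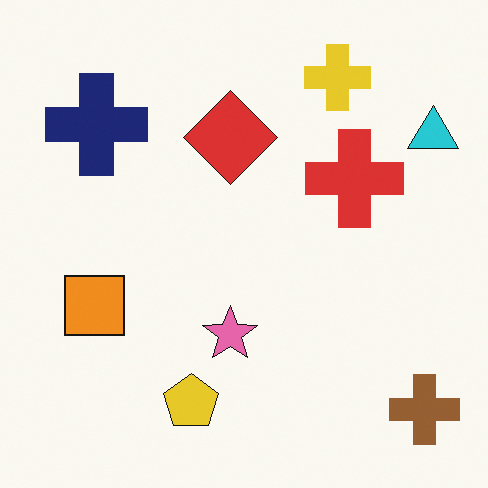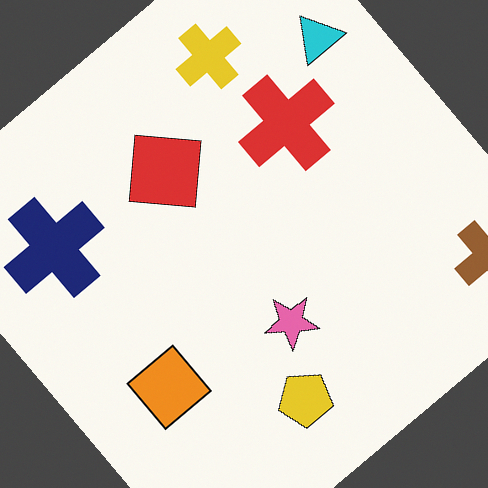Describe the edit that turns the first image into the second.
The image was rotated counter-clockwise by a large amount — several tens of degrees.

Every shape is tilted by the same angle and the image corners show triangular fill wedges — a whole-image rotation by a non-right angle.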